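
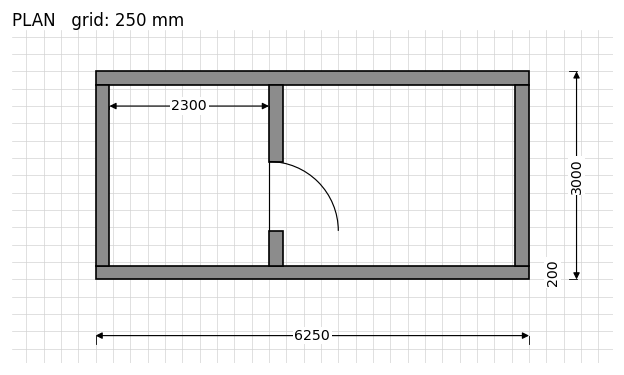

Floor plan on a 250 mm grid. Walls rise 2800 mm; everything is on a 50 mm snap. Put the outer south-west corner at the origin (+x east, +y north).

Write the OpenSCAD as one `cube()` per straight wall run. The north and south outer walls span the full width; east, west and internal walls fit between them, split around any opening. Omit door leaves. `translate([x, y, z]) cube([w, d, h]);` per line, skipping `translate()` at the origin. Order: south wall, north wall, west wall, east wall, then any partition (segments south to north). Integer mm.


cube([6250, 200, 2800]);
translate([0, 2800, 0]) cube([6250, 200, 2800]);
translate([0, 200, 0]) cube([200, 2600, 2800]);
translate([6050, 200, 0]) cube([200, 2600, 2800]);
translate([2500, 200, 0]) cube([200, 500, 2800]);
translate([2500, 1700, 0]) cube([200, 1100, 2800]);


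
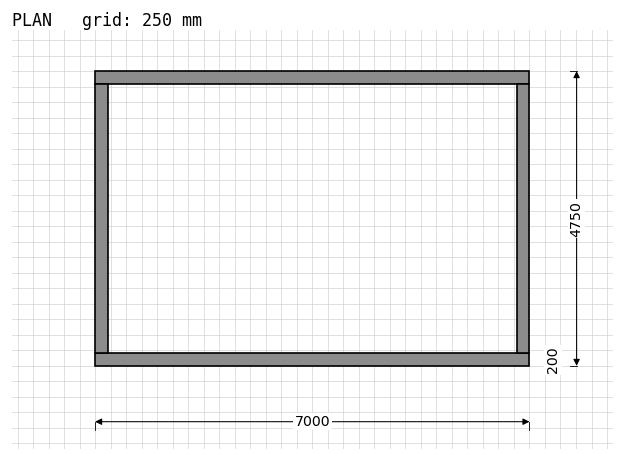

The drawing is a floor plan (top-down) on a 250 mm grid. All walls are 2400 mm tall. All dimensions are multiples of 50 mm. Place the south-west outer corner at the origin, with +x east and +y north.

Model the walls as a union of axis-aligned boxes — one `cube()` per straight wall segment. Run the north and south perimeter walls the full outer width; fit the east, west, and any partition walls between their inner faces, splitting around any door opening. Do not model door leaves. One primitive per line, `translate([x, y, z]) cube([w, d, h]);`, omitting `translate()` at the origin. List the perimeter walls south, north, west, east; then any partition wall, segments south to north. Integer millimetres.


cube([7000, 200, 2400]);
translate([0, 4550, 0]) cube([7000, 200, 2400]);
translate([0, 200, 0]) cube([200, 4350, 2400]);
translate([6800, 200, 0]) cube([200, 4350, 2400]);


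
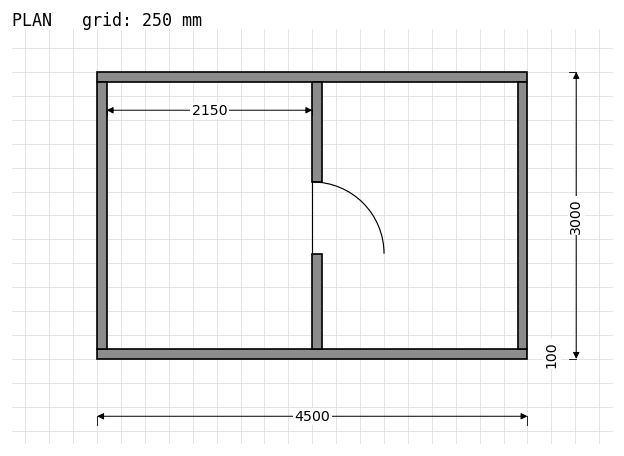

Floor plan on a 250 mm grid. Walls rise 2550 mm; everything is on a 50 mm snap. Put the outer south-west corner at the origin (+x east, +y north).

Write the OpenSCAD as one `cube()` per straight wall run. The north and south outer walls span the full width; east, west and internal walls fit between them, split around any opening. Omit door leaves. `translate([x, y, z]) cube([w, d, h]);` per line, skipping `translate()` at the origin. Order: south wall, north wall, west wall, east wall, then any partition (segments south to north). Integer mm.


cube([4500, 100, 2550]);
translate([0, 2900, 0]) cube([4500, 100, 2550]);
translate([0, 100, 0]) cube([100, 2800, 2550]);
translate([4400, 100, 0]) cube([100, 2800, 2550]);
translate([2250, 100, 0]) cube([100, 1000, 2550]);
translate([2250, 1850, 0]) cube([100, 1050, 2550]);


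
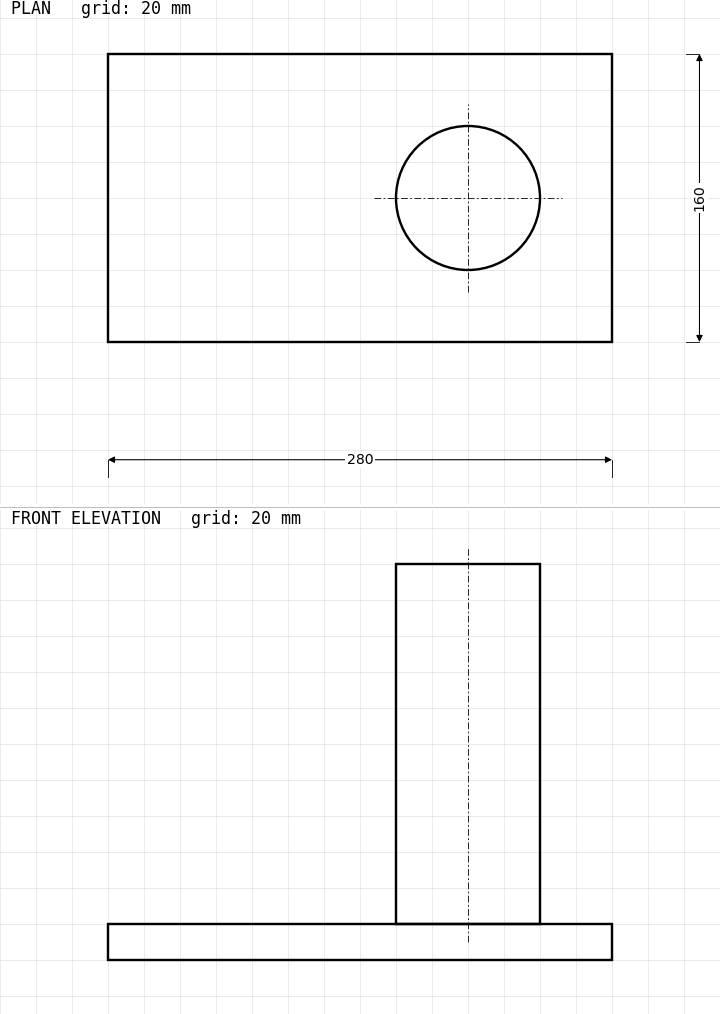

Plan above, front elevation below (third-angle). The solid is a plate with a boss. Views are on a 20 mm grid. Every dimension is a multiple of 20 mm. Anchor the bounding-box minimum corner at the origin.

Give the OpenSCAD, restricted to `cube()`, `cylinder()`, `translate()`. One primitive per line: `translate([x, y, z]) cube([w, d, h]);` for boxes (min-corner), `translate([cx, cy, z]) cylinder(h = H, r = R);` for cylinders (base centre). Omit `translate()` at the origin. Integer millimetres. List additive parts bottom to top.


cube([280, 160, 20]);
translate([200, 80, 20]) cylinder(h = 200, r = 40);


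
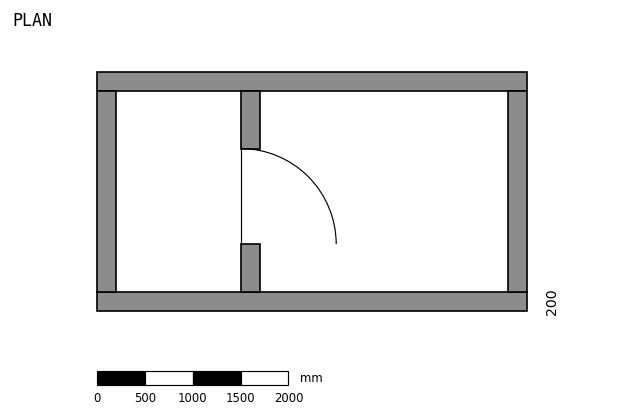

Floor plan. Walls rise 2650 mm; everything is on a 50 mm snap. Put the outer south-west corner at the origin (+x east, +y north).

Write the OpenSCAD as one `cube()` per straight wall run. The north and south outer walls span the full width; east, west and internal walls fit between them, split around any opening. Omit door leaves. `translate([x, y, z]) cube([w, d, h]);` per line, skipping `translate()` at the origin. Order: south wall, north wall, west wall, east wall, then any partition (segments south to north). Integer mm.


cube([4500, 200, 2650]);
translate([0, 2300, 0]) cube([4500, 200, 2650]);
translate([0, 200, 0]) cube([200, 2100, 2650]);
translate([4300, 200, 0]) cube([200, 2100, 2650]);
translate([1500, 200, 0]) cube([200, 500, 2650]);
translate([1500, 1700, 0]) cube([200, 600, 2650]);


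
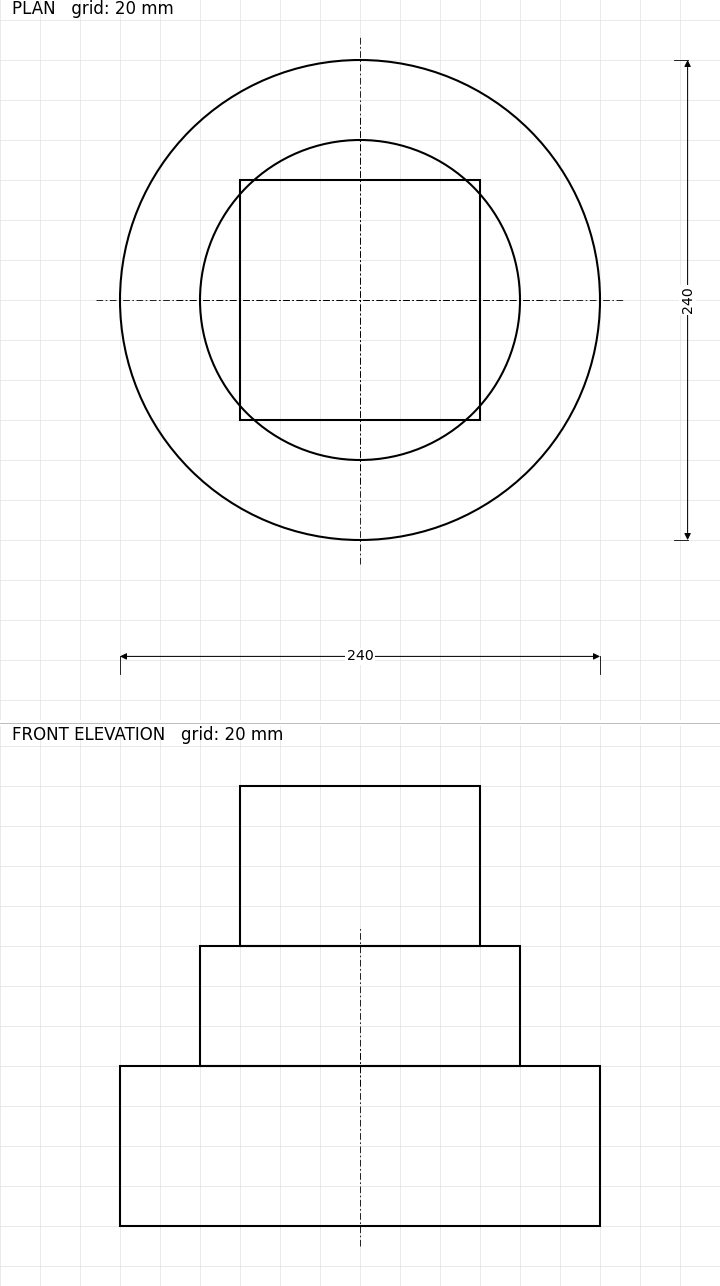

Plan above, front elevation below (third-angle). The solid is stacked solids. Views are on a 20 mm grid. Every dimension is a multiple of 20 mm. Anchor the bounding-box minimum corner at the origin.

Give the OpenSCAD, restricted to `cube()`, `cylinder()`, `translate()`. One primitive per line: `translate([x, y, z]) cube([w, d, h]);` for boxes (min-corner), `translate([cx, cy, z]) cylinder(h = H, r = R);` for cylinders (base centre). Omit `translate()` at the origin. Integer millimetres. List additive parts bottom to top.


translate([120, 120, 0]) cylinder(h = 80, r = 120);
translate([120, 120, 80]) cylinder(h = 60, r = 80);
translate([60, 60, 140]) cube([120, 120, 80]);


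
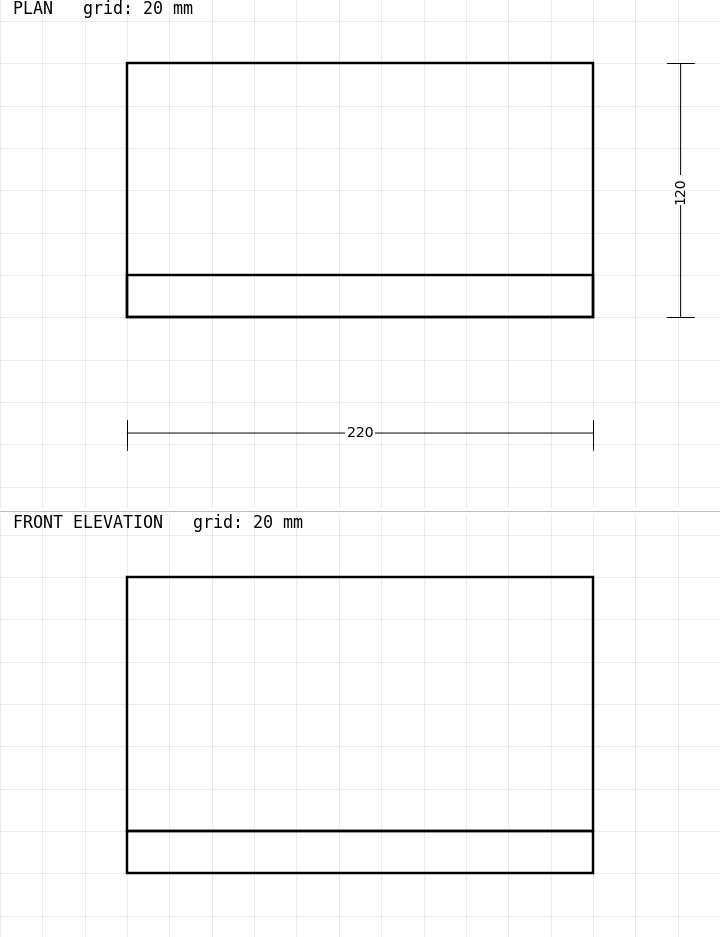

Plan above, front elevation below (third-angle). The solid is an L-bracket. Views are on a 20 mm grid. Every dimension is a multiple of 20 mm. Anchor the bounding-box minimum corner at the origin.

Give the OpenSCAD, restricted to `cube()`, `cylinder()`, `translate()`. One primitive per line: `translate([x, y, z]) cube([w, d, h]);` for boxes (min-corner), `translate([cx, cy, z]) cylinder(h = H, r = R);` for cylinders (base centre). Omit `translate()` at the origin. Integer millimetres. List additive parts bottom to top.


cube([220, 120, 20]);
translate([0, 0, 20]) cube([220, 20, 120]);


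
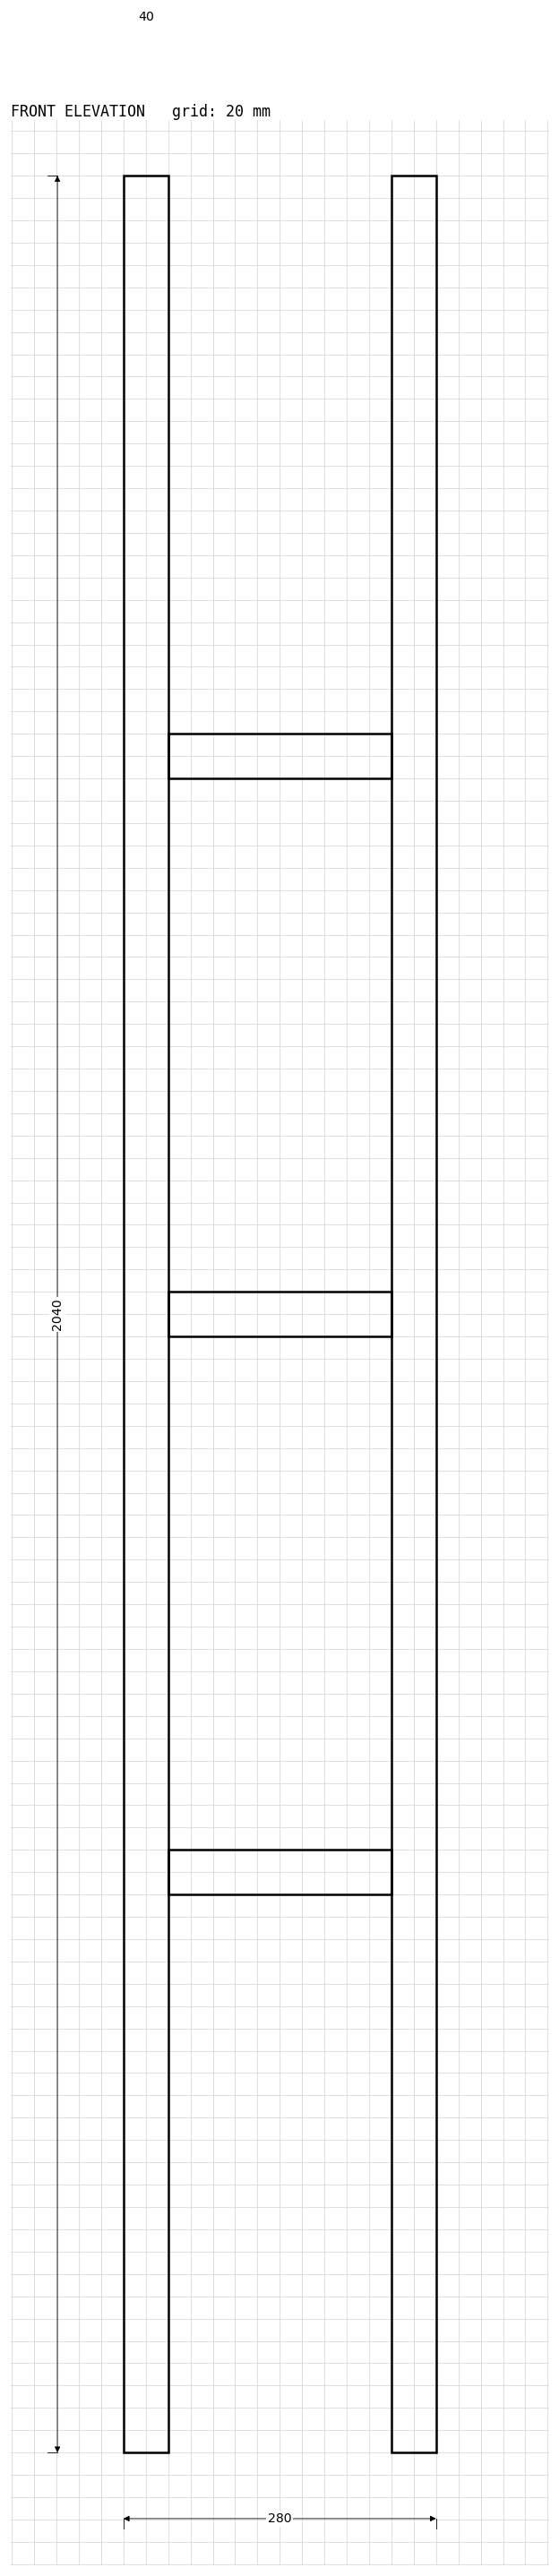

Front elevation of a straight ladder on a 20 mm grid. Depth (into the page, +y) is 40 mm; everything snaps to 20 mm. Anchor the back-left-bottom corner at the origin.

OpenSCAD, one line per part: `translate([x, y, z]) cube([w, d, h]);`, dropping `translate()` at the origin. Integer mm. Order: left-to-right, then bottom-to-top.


cube([40, 40, 2040]);
translate([40, 0, 500]) cube([200, 40, 40]);
translate([40, 0, 1000]) cube([200, 40, 40]);
translate([40, 0, 1500]) cube([200, 40, 40]);
translate([240, 0, 0]) cube([40, 40, 2040]);


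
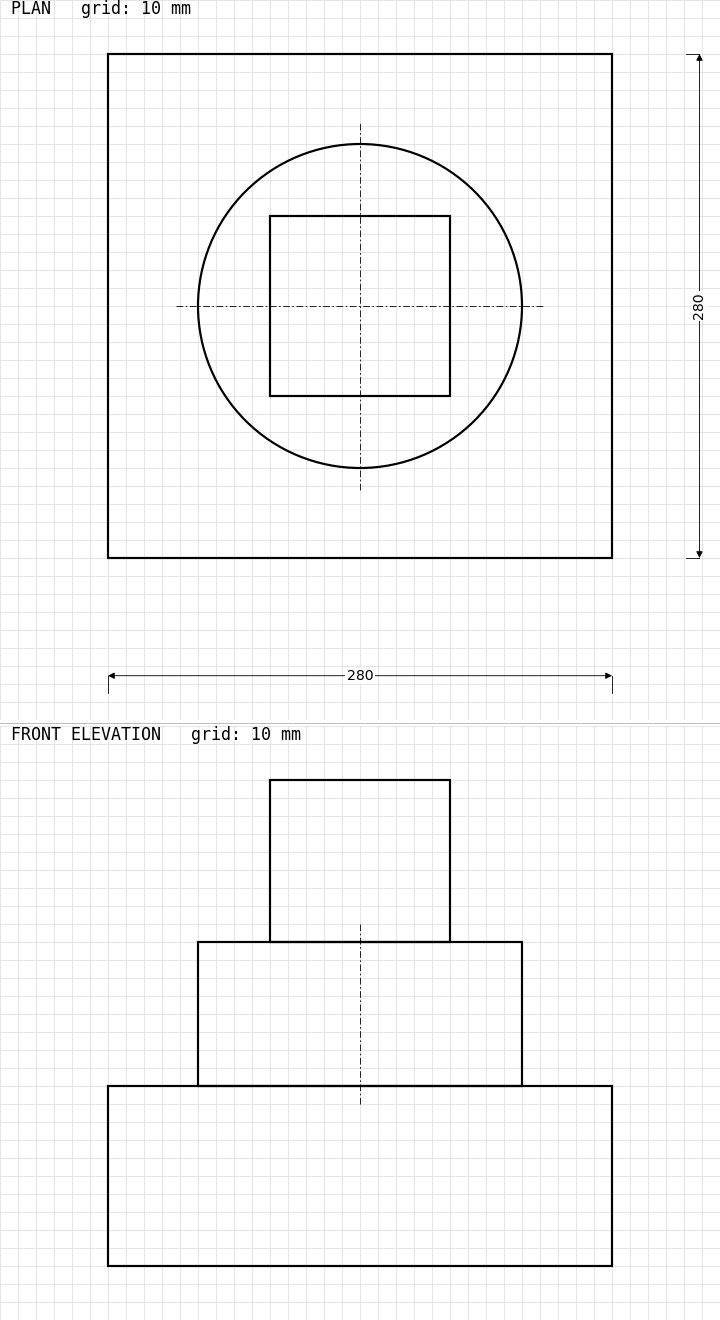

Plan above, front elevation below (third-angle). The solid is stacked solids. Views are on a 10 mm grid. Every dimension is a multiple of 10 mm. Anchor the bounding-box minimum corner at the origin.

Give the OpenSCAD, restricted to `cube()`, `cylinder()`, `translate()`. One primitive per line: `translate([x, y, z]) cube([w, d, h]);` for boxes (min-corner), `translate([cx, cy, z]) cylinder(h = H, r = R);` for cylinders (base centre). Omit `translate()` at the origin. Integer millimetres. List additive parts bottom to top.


cube([280, 280, 100]);
translate([140, 140, 100]) cylinder(h = 80, r = 90);
translate([90, 90, 180]) cube([100, 100, 90]);


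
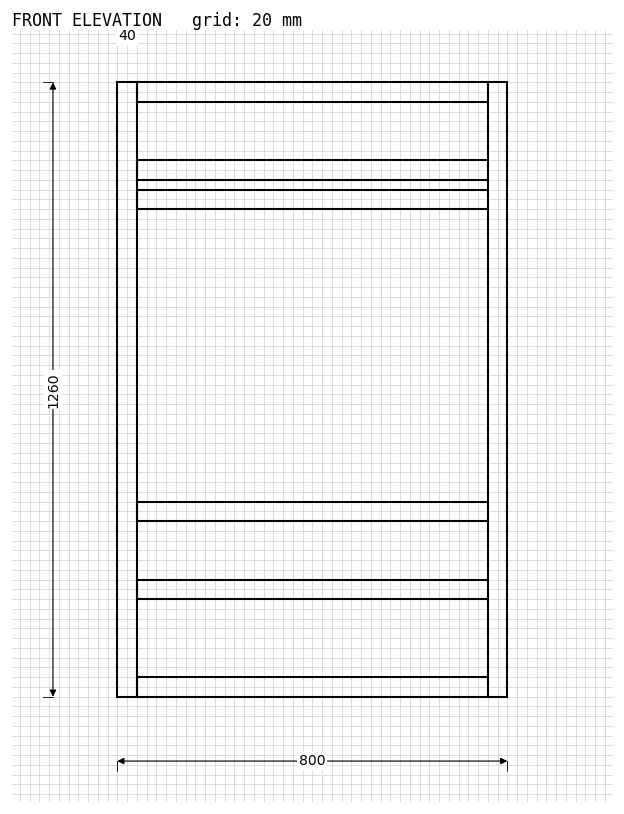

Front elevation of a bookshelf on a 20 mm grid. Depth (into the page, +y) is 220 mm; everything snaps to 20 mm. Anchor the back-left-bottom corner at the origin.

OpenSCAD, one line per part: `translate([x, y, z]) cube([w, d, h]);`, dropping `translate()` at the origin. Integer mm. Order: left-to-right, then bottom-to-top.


cube([40, 220, 1260]);
translate([40, 0, 0]) cube([720, 220, 40]);
translate([40, 0, 200]) cube([720, 220, 40]);
translate([40, 0, 360]) cube([720, 220, 40]);
translate([40, 0, 1000]) cube([720, 220, 40]);
translate([40, 0, 1060]) cube([720, 220, 40]);
translate([40, 0, 1220]) cube([720, 220, 40]);
translate([760, 0, 0]) cube([40, 220, 1260]);


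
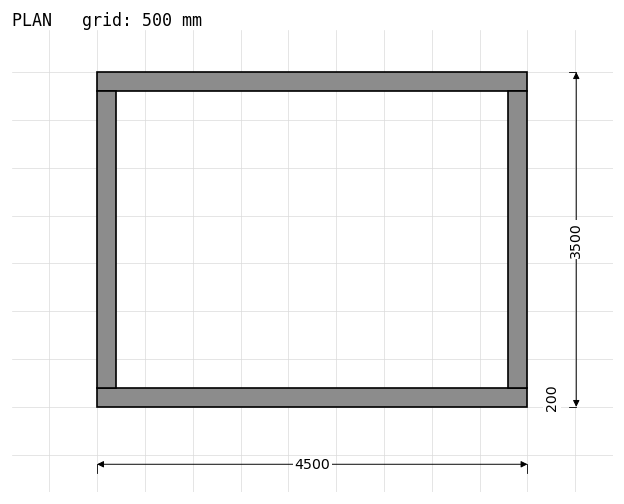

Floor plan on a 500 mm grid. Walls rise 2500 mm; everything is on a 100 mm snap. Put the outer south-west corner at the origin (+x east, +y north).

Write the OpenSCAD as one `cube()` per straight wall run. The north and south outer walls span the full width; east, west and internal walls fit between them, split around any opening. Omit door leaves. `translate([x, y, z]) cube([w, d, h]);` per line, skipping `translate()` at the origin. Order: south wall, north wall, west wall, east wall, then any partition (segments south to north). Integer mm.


cube([4500, 200, 2500]);
translate([0, 3300, 0]) cube([4500, 200, 2500]);
translate([0, 200, 0]) cube([200, 3100, 2500]);
translate([4300, 200, 0]) cube([200, 3100, 2500]);


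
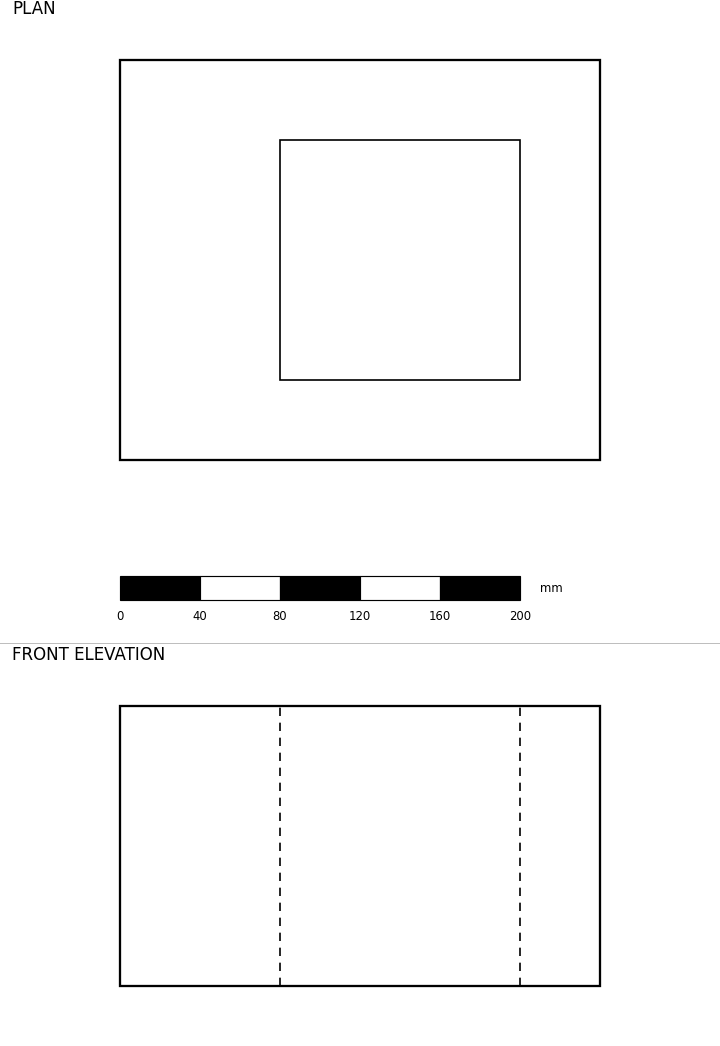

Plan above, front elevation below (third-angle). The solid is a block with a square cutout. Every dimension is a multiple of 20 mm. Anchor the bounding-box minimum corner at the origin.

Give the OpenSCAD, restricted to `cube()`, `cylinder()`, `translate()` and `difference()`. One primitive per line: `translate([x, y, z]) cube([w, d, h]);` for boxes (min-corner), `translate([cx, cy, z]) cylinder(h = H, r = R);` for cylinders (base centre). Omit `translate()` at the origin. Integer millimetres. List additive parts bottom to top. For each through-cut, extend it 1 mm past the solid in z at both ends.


difference() {
  cube([240, 200, 140]);
  translate([80, 40, -1]) cube([120, 120, 142]);
}


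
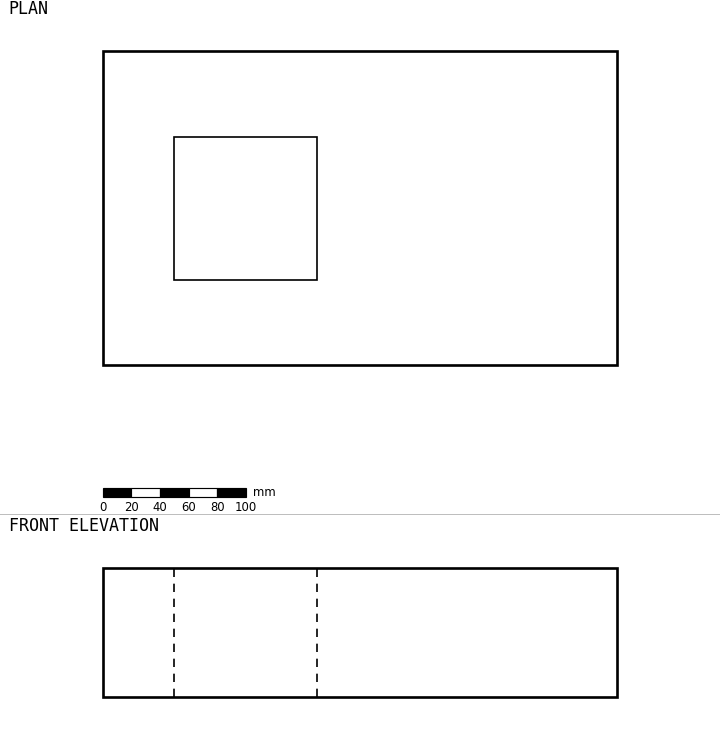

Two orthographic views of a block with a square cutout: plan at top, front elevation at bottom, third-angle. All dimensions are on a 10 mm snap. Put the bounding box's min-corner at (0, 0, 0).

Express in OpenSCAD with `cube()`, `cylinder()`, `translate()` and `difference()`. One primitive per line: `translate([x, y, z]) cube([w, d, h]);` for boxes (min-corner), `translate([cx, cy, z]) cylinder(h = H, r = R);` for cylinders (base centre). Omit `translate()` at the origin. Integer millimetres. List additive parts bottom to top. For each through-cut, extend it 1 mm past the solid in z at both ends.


difference() {
  cube([360, 220, 90]);
  translate([50, 60, -1]) cube([100, 100, 92]);
}


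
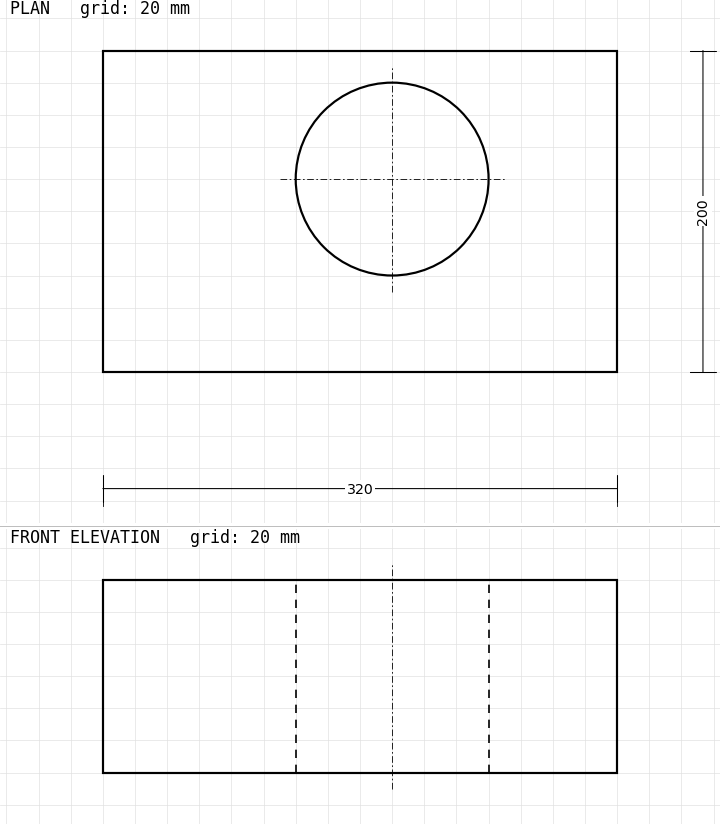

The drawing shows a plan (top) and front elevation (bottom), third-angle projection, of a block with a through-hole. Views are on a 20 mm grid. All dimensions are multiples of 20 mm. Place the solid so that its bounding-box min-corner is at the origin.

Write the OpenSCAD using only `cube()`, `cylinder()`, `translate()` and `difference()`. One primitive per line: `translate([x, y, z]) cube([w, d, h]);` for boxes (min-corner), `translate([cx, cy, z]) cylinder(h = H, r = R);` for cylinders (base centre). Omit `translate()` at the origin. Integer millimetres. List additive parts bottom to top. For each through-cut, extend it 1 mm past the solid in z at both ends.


difference() {
  cube([320, 200, 120]);
  translate([180, 120, -1]) cylinder(h = 122, r = 60);
}


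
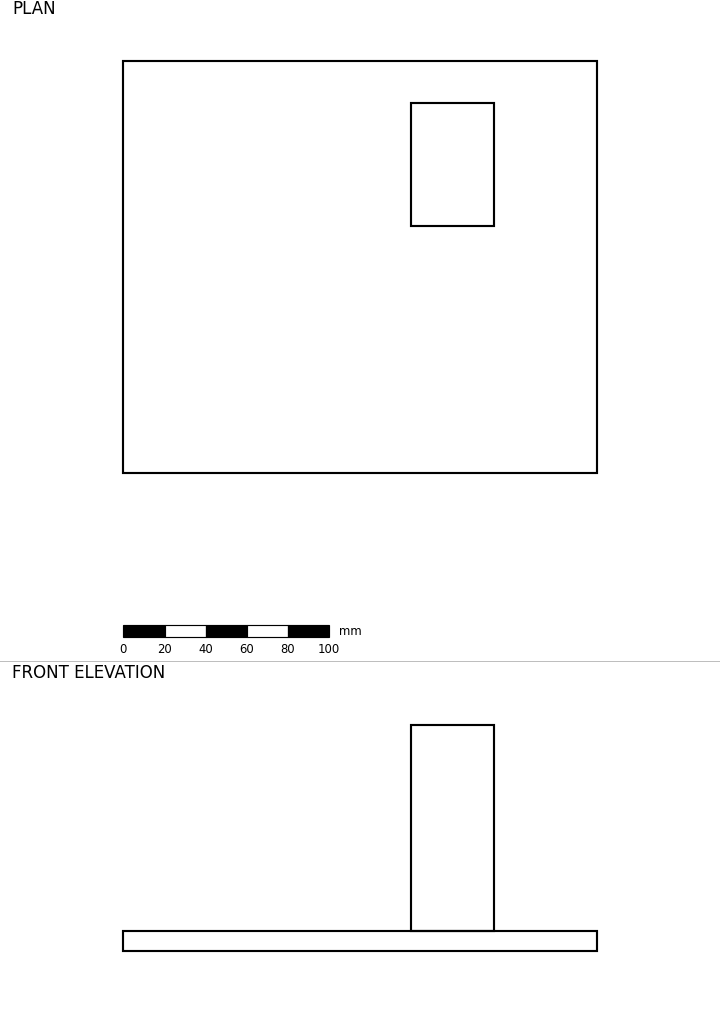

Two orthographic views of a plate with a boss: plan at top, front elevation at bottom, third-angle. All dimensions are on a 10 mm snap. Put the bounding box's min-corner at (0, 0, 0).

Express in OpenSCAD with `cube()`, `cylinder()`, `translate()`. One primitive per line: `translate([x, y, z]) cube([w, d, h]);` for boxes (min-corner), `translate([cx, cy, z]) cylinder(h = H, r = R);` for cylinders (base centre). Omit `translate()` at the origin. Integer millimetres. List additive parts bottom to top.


cube([230, 200, 10]);
translate([140, 120, 10]) cube([40, 60, 100]);


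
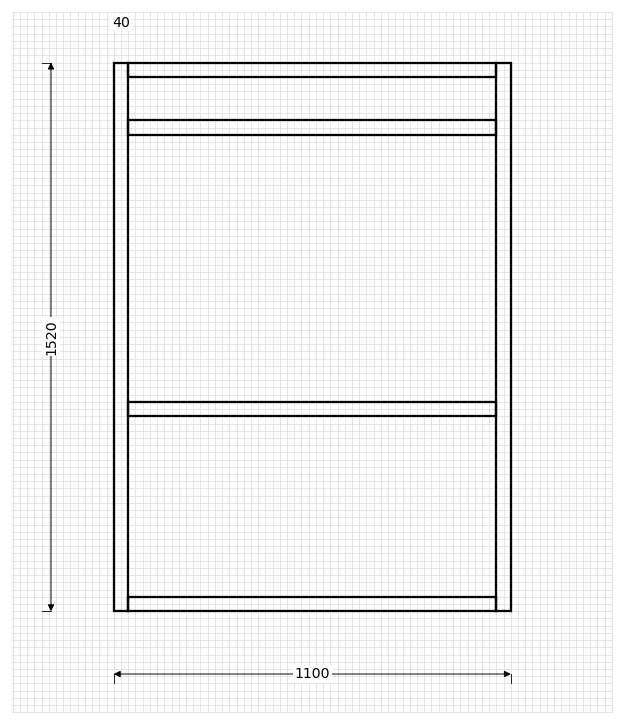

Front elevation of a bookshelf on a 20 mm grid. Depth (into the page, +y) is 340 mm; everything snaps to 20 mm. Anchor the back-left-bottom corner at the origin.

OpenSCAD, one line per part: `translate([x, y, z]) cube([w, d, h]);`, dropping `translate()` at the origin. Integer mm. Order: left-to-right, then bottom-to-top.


cube([40, 340, 1520]);
translate([40, 0, 0]) cube([1020, 340, 40]);
translate([40, 0, 540]) cube([1020, 340, 40]);
translate([40, 0, 1320]) cube([1020, 340, 40]);
translate([40, 0, 1480]) cube([1020, 340, 40]);
translate([1060, 0, 0]) cube([40, 340, 1520]);


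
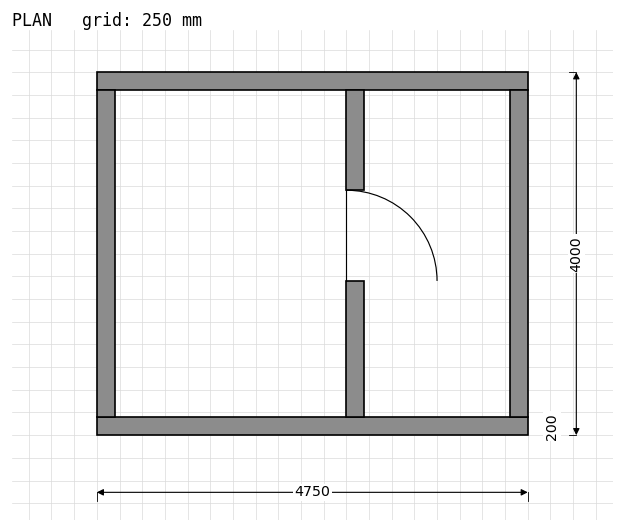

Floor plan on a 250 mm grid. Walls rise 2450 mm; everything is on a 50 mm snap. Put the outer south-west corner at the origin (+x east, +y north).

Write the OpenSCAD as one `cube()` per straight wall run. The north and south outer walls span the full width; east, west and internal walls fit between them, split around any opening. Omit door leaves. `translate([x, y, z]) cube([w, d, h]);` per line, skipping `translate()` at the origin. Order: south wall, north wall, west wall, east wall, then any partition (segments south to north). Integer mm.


cube([4750, 200, 2450]);
translate([0, 3800, 0]) cube([4750, 200, 2450]);
translate([0, 200, 0]) cube([200, 3600, 2450]);
translate([4550, 200, 0]) cube([200, 3600, 2450]);
translate([2750, 200, 0]) cube([200, 1500, 2450]);
translate([2750, 2700, 0]) cube([200, 1100, 2450]);


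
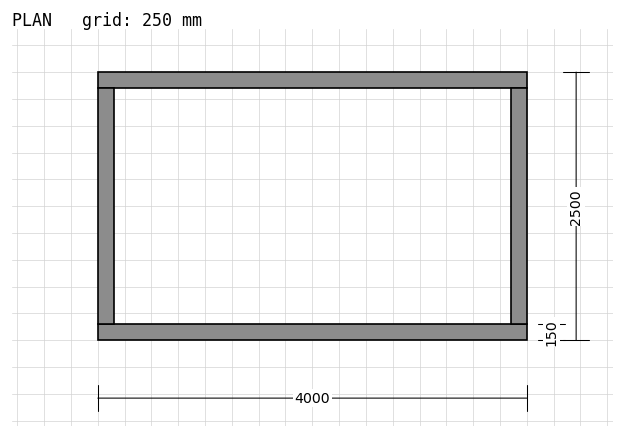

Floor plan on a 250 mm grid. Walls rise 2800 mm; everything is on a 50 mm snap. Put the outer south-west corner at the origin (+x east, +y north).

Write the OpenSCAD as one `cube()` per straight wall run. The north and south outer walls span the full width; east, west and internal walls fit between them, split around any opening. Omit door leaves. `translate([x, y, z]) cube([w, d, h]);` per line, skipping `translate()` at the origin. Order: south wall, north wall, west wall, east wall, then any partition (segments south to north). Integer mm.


cube([4000, 150, 2800]);
translate([0, 2350, 0]) cube([4000, 150, 2800]);
translate([0, 150, 0]) cube([150, 2200, 2800]);
translate([3850, 150, 0]) cube([150, 2200, 2800]);


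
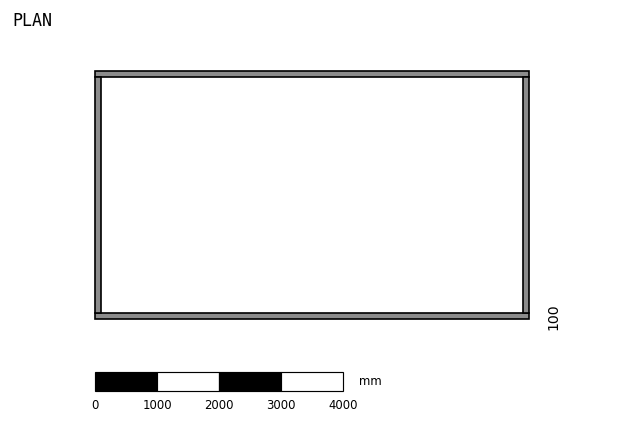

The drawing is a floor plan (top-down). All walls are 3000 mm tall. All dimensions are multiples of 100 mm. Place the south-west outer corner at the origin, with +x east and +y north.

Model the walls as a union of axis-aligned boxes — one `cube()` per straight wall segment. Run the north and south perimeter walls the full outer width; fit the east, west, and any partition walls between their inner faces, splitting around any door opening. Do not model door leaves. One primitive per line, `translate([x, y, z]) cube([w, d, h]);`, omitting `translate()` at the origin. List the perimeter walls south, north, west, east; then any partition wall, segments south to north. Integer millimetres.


cube([7000, 100, 3000]);
translate([0, 3900, 0]) cube([7000, 100, 3000]);
translate([0, 100, 0]) cube([100, 3800, 3000]);
translate([6900, 100, 0]) cube([100, 3800, 3000]);


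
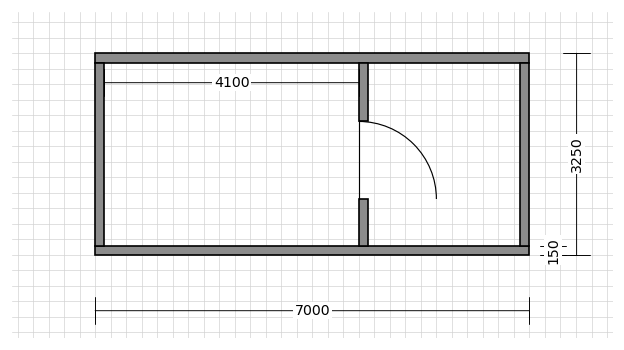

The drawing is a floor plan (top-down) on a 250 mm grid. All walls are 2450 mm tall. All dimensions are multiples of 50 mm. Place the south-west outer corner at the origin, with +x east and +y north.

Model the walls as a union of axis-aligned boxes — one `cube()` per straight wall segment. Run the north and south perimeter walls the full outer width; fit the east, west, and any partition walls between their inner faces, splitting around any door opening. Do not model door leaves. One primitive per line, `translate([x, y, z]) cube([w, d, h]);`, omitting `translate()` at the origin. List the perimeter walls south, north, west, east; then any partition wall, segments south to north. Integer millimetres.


cube([7000, 150, 2450]);
translate([0, 3100, 0]) cube([7000, 150, 2450]);
translate([0, 150, 0]) cube([150, 2950, 2450]);
translate([6850, 150, 0]) cube([150, 2950, 2450]);
translate([4250, 150, 0]) cube([150, 750, 2450]);
translate([4250, 2150, 0]) cube([150, 950, 2450]);


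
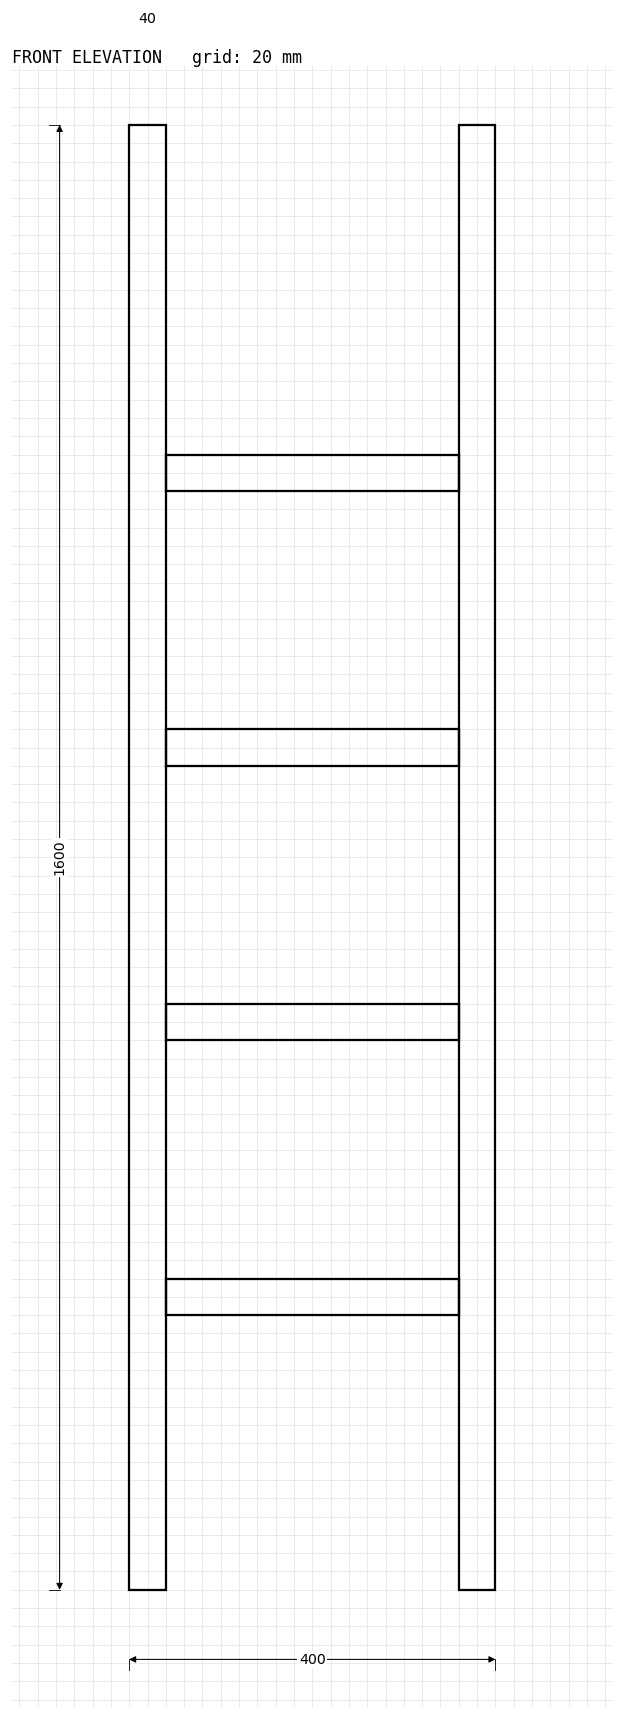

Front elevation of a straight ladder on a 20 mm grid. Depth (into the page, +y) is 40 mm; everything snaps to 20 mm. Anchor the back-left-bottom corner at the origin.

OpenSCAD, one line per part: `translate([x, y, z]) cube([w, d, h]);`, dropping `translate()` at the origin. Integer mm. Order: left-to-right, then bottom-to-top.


cube([40, 40, 1600]);
translate([40, 0, 300]) cube([320, 40, 40]);
translate([40, 0, 600]) cube([320, 40, 40]);
translate([40, 0, 900]) cube([320, 40, 40]);
translate([40, 0, 1200]) cube([320, 40, 40]);
translate([360, 0, 0]) cube([40, 40, 1600]);


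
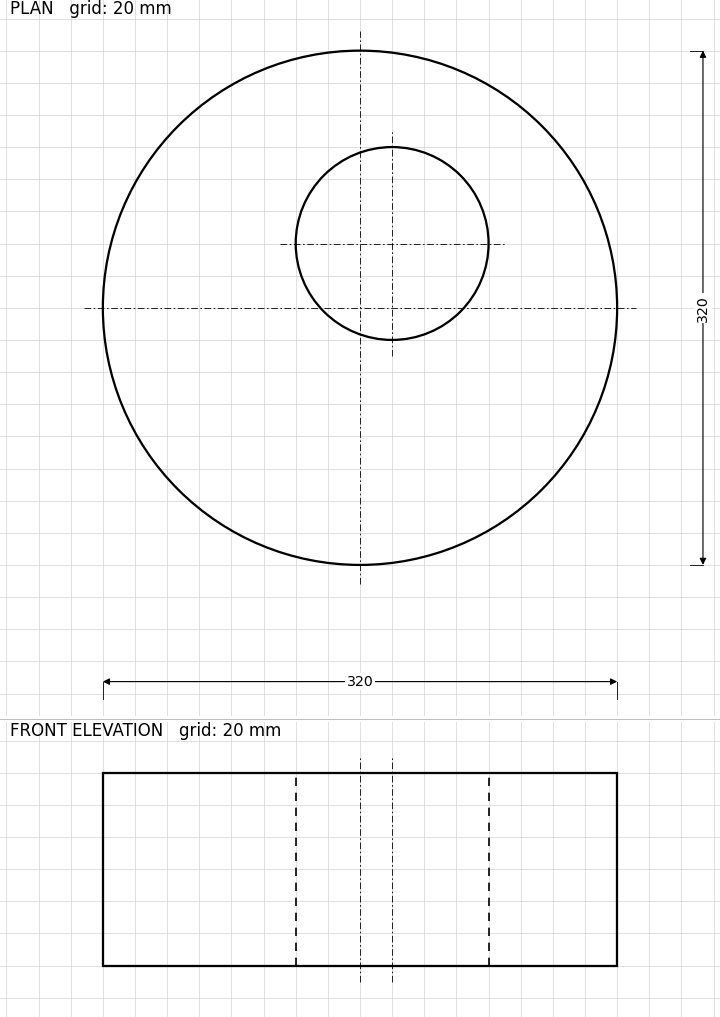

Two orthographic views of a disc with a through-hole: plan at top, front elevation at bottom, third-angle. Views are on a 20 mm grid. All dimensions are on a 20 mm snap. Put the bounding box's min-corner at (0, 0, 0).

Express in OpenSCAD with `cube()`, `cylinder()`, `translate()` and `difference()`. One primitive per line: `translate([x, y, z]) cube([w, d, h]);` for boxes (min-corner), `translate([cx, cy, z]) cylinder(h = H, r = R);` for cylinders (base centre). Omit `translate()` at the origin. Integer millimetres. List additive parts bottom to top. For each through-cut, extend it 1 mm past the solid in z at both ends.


difference() {
  translate([160, 160, 0]) cylinder(h = 120, r = 160);
  translate([180, 200, -1]) cylinder(h = 122, r = 60);
}


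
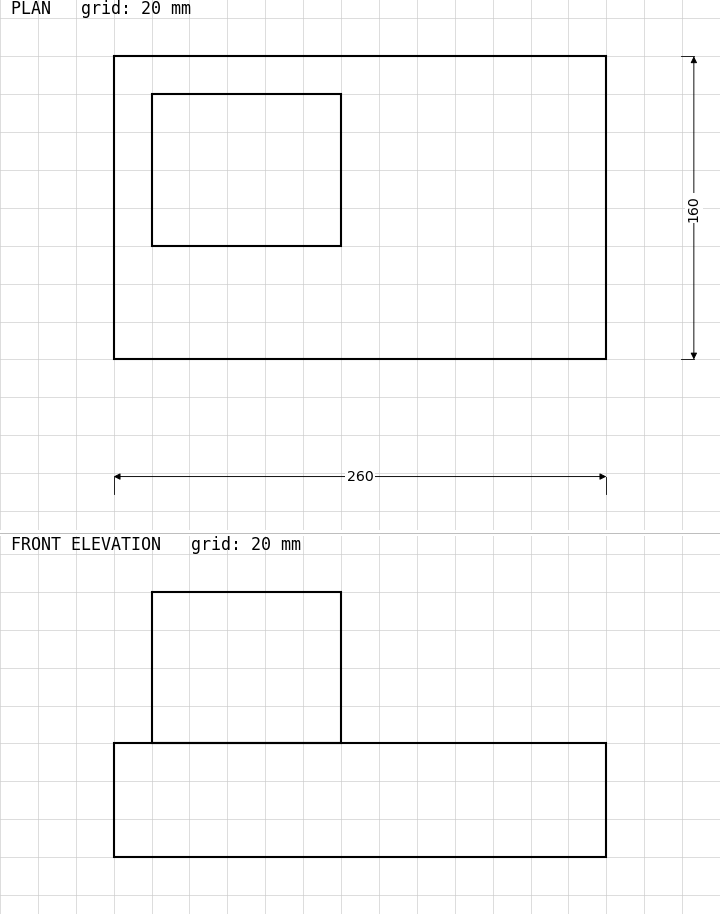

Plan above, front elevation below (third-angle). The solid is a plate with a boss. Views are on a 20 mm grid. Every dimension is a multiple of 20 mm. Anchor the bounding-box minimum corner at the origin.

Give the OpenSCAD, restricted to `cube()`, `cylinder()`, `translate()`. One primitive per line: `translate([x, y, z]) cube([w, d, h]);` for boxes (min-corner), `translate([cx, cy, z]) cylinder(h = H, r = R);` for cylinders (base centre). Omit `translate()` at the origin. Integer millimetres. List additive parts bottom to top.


cube([260, 160, 60]);
translate([20, 60, 60]) cube([100, 80, 80]);


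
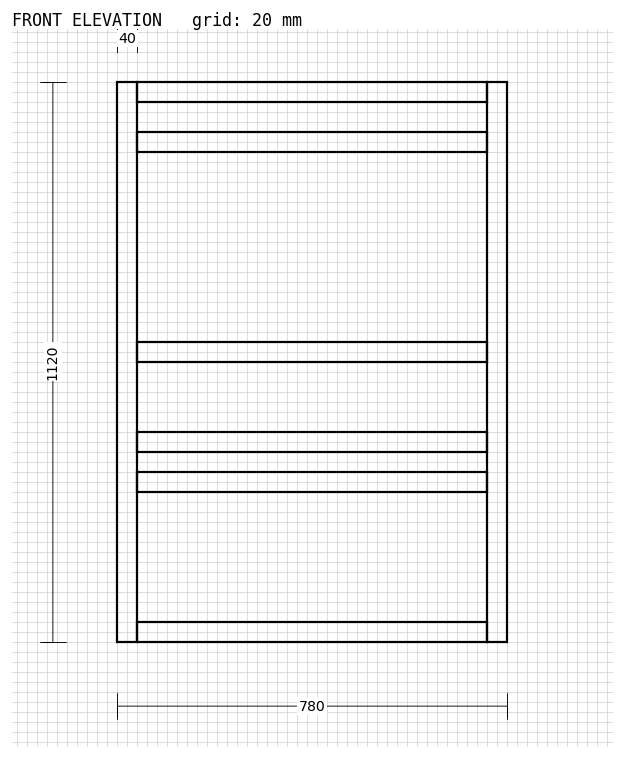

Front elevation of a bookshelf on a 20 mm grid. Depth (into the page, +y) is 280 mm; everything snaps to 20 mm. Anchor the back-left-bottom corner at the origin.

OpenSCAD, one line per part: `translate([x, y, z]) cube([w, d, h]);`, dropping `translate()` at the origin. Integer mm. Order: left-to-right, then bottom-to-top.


cube([40, 280, 1120]);
translate([40, 0, 0]) cube([700, 280, 40]);
translate([40, 0, 300]) cube([700, 280, 40]);
translate([40, 0, 380]) cube([700, 280, 40]);
translate([40, 0, 560]) cube([700, 280, 40]);
translate([40, 0, 980]) cube([700, 280, 40]);
translate([40, 0, 1080]) cube([700, 280, 40]);
translate([740, 0, 0]) cube([40, 280, 1120]);


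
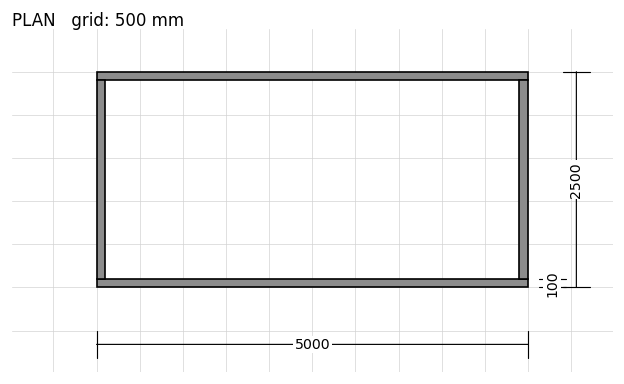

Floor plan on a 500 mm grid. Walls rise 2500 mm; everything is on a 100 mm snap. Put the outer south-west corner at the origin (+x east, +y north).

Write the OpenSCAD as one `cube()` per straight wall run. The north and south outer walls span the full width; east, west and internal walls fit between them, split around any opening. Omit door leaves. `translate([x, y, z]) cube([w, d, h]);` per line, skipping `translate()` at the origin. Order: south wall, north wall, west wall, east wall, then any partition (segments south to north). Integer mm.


cube([5000, 100, 2500]);
translate([0, 2400, 0]) cube([5000, 100, 2500]);
translate([0, 100, 0]) cube([100, 2300, 2500]);
translate([4900, 100, 0]) cube([100, 2300, 2500]);


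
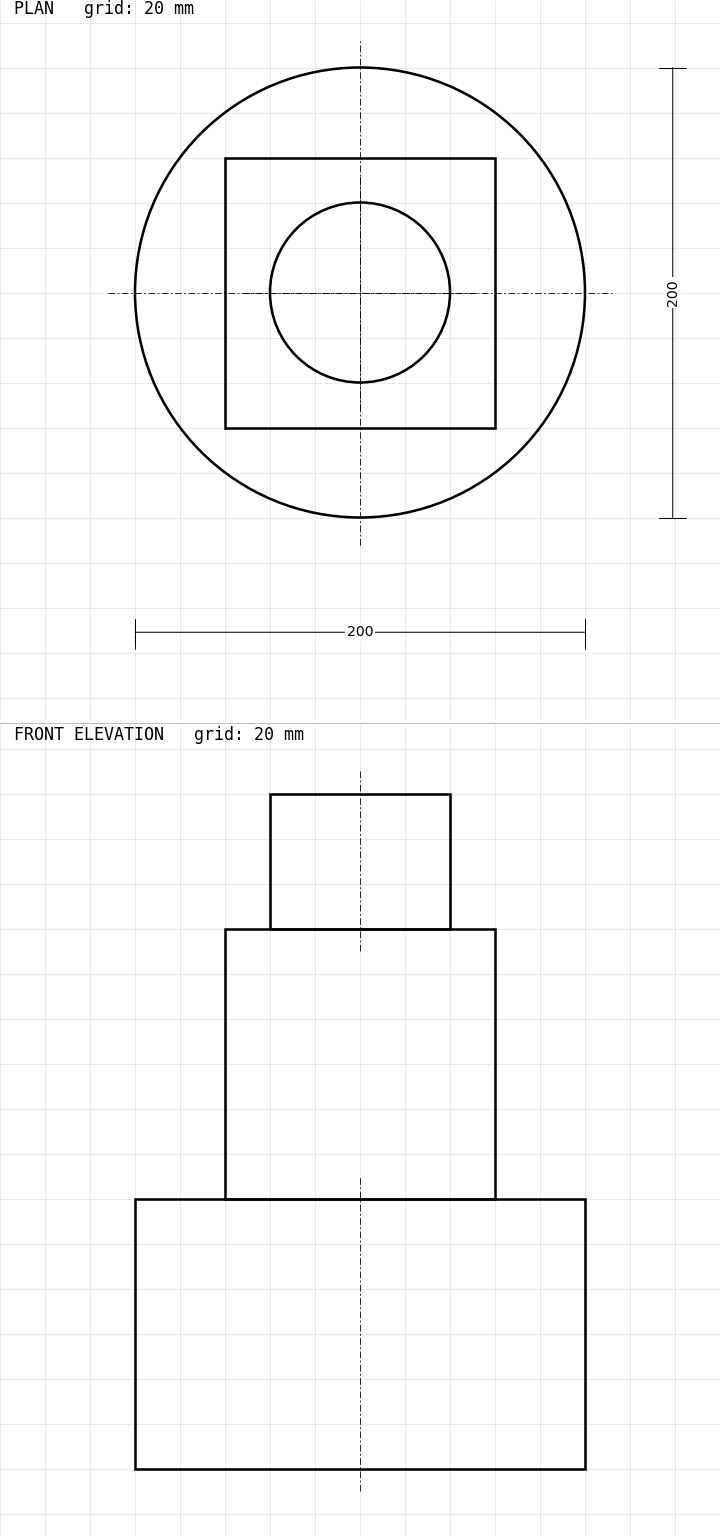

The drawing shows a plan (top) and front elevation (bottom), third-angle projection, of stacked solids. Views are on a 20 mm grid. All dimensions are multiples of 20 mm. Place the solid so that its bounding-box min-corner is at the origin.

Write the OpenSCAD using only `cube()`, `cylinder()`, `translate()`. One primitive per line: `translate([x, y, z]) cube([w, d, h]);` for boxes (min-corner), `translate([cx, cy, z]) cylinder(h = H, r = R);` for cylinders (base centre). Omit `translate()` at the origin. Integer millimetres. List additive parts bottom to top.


translate([100, 100, 0]) cylinder(h = 120, r = 100);
translate([40, 40, 120]) cube([120, 120, 120]);
translate([100, 100, 240]) cylinder(h = 60, r = 40);


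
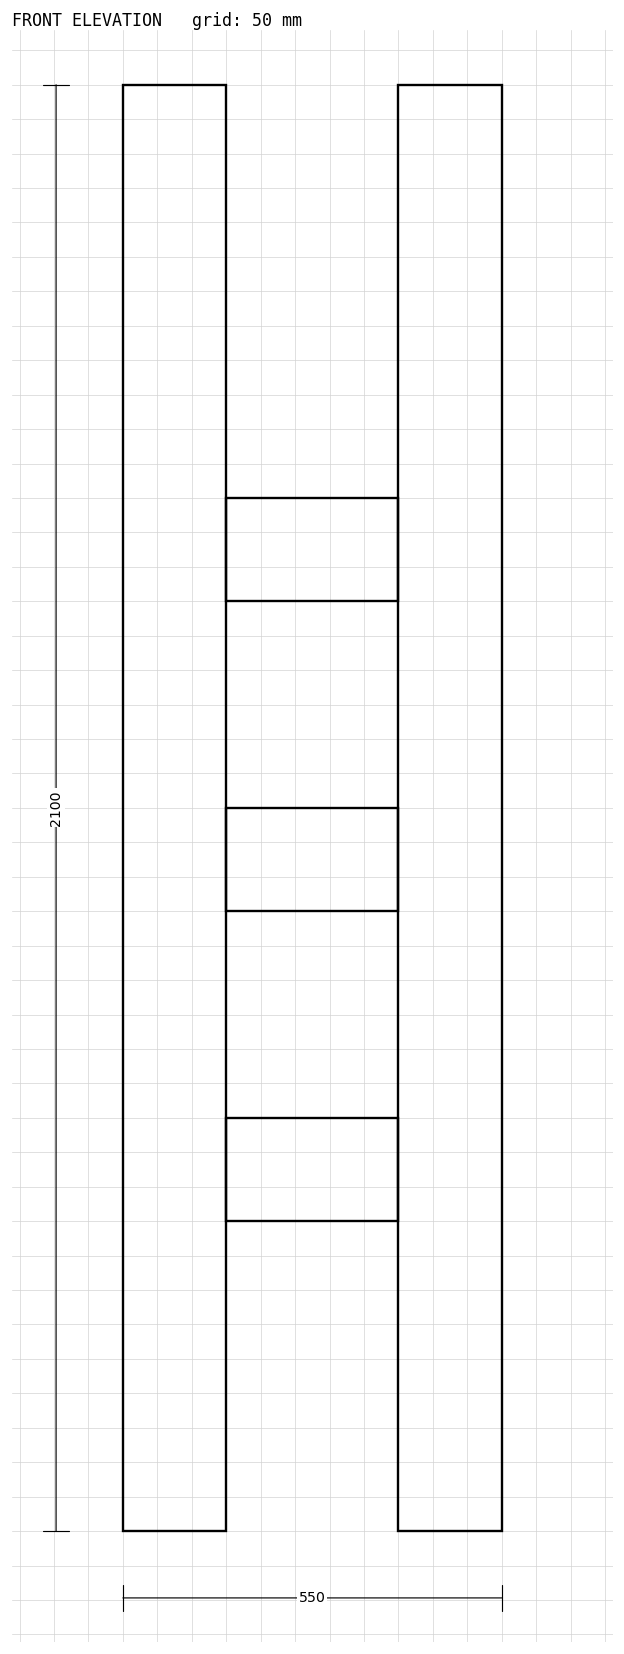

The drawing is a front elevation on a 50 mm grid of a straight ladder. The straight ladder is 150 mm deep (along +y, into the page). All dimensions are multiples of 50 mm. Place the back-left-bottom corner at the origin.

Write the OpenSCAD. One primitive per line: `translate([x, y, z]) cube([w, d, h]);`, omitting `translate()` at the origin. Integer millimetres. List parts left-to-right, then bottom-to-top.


cube([150, 150, 2100]);
translate([150, 0, 450]) cube([250, 150, 150]);
translate([150, 0, 900]) cube([250, 150, 150]);
translate([150, 0, 1350]) cube([250, 150, 150]);
translate([400, 0, 0]) cube([150, 150, 2100]);


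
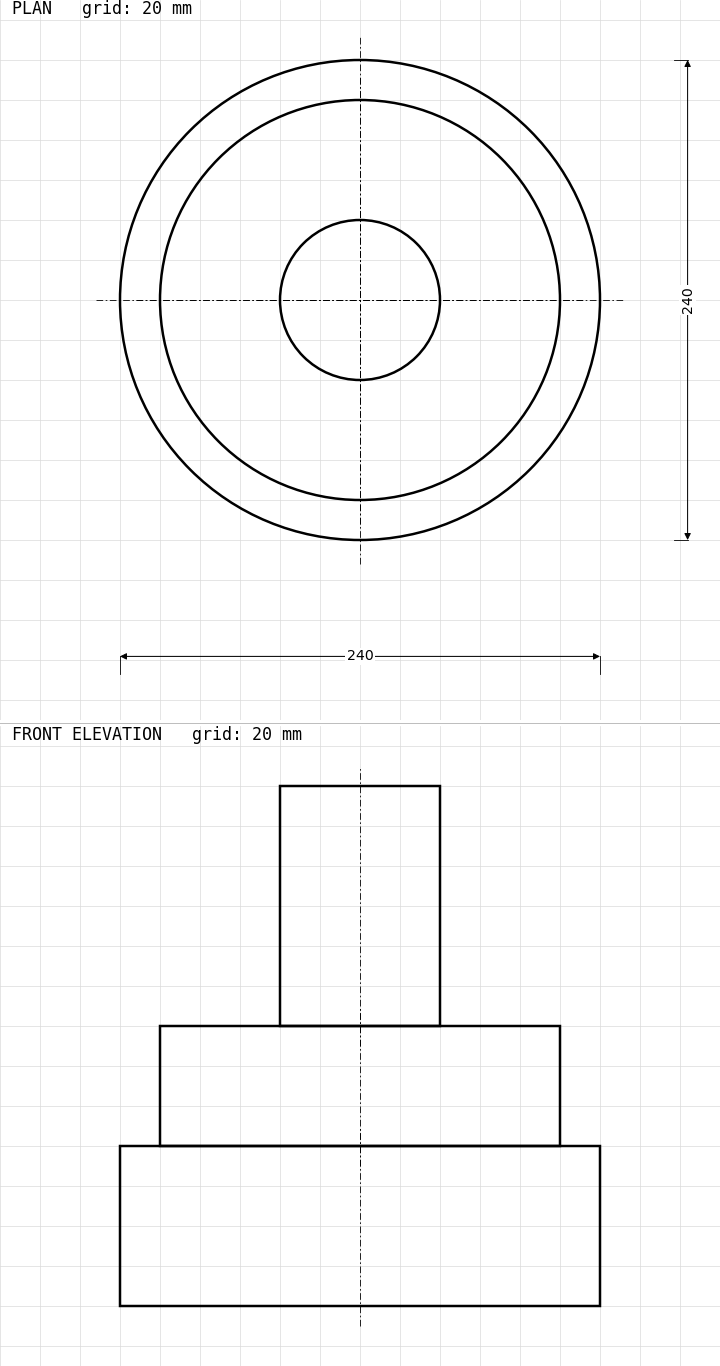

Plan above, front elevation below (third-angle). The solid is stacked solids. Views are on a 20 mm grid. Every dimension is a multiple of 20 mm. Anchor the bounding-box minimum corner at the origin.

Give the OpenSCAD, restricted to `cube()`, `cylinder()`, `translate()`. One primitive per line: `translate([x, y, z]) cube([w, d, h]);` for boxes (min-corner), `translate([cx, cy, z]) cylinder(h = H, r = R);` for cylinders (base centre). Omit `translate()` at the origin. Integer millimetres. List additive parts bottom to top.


translate([120, 120, 0]) cylinder(h = 80, r = 120);
translate([120, 120, 80]) cylinder(h = 60, r = 100);
translate([120, 120, 140]) cylinder(h = 120, r = 40);


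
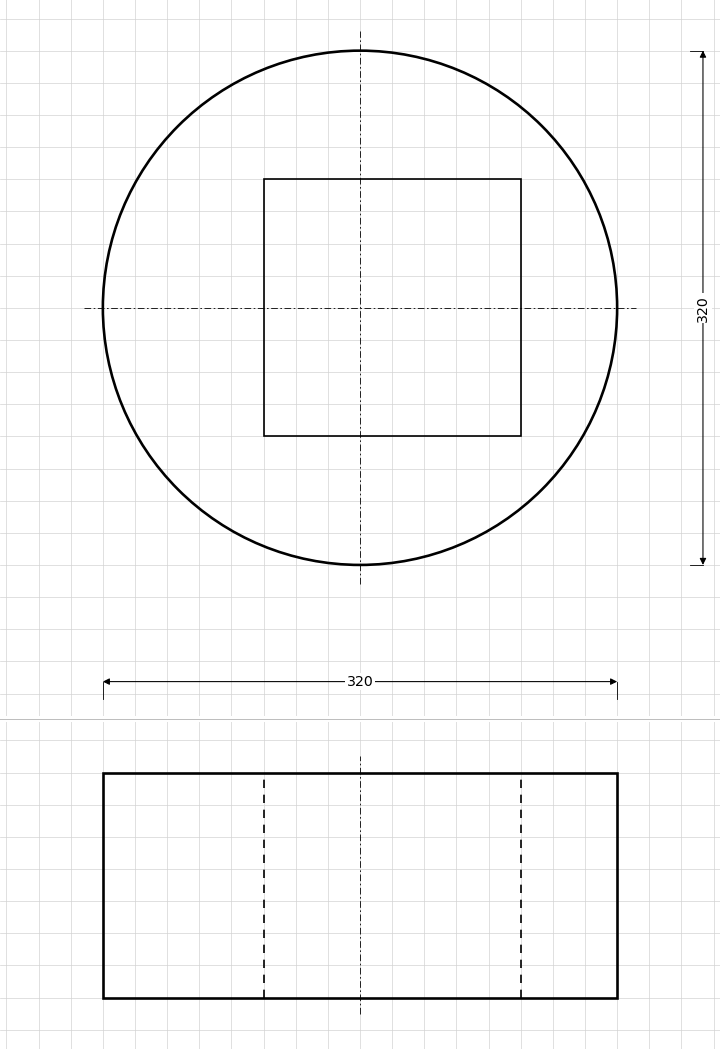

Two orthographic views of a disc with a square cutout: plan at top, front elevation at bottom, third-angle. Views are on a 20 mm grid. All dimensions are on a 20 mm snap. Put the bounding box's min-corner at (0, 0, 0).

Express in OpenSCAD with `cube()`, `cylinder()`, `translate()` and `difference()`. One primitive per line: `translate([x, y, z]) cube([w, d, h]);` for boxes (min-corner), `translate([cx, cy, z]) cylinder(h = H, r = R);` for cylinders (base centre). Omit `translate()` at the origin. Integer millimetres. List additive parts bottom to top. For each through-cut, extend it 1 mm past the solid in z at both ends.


difference() {
  translate([160, 160, 0]) cylinder(h = 140, r = 160);
  translate([100, 80, -1]) cube([160, 160, 142]);
}


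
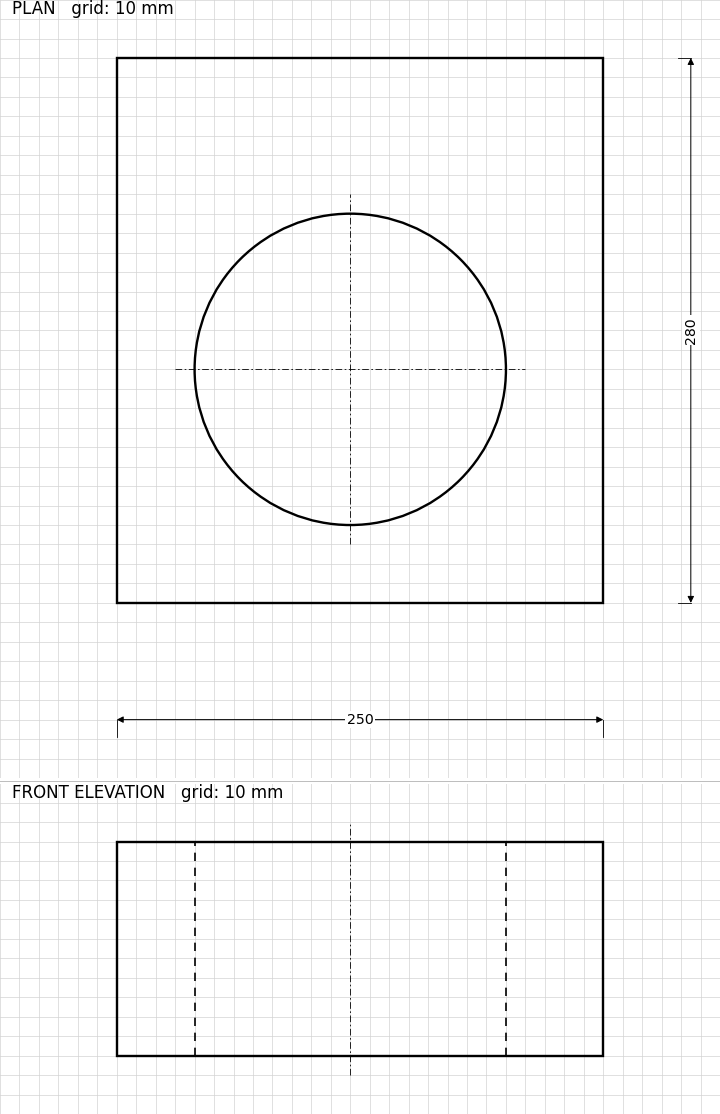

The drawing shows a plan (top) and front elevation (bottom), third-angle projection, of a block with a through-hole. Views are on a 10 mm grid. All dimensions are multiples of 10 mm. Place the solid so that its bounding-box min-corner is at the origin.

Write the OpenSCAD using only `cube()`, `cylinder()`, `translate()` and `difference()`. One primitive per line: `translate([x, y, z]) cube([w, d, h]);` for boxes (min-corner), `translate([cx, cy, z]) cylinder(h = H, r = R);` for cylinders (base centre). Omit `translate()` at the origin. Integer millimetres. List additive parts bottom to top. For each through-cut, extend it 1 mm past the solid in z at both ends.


difference() {
  cube([250, 280, 110]);
  translate([120, 120, -1]) cylinder(h = 112, r = 80);
}


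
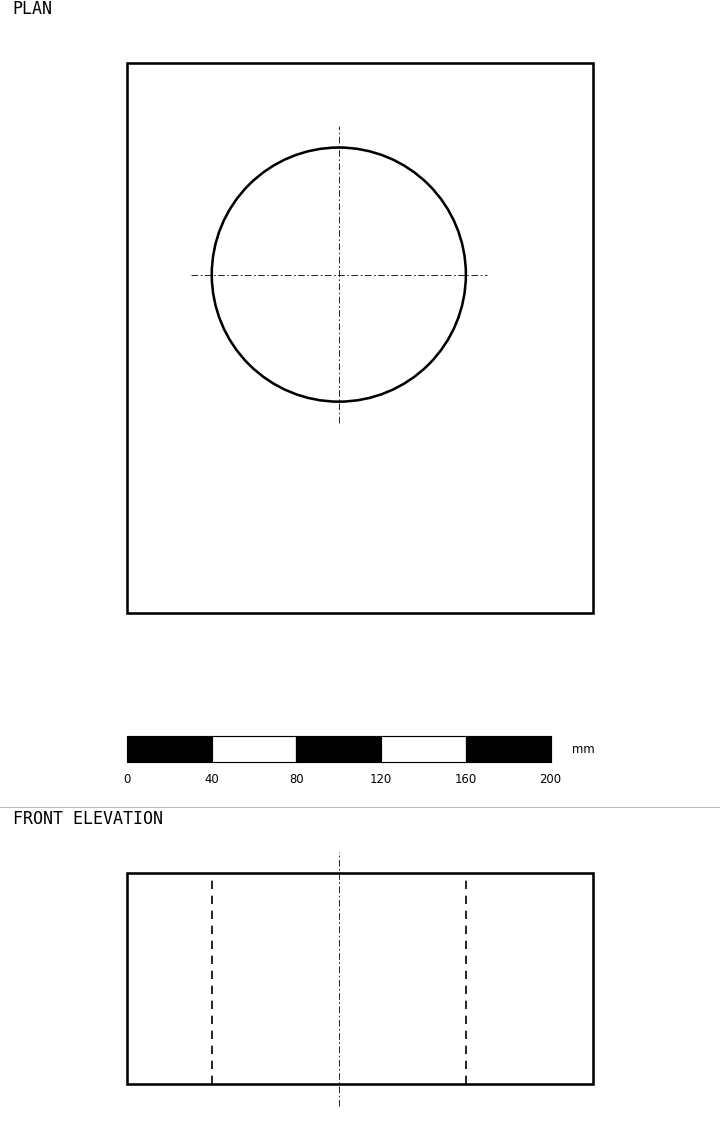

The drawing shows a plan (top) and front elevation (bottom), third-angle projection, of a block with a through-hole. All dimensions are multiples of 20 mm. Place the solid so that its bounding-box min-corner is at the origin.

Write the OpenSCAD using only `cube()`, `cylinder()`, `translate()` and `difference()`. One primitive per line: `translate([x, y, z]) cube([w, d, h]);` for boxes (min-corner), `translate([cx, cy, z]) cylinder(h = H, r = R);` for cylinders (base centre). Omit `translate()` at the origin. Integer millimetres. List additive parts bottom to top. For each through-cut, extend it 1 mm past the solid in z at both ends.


difference() {
  cube([220, 260, 100]);
  translate([100, 160, -1]) cylinder(h = 102, r = 60);
}


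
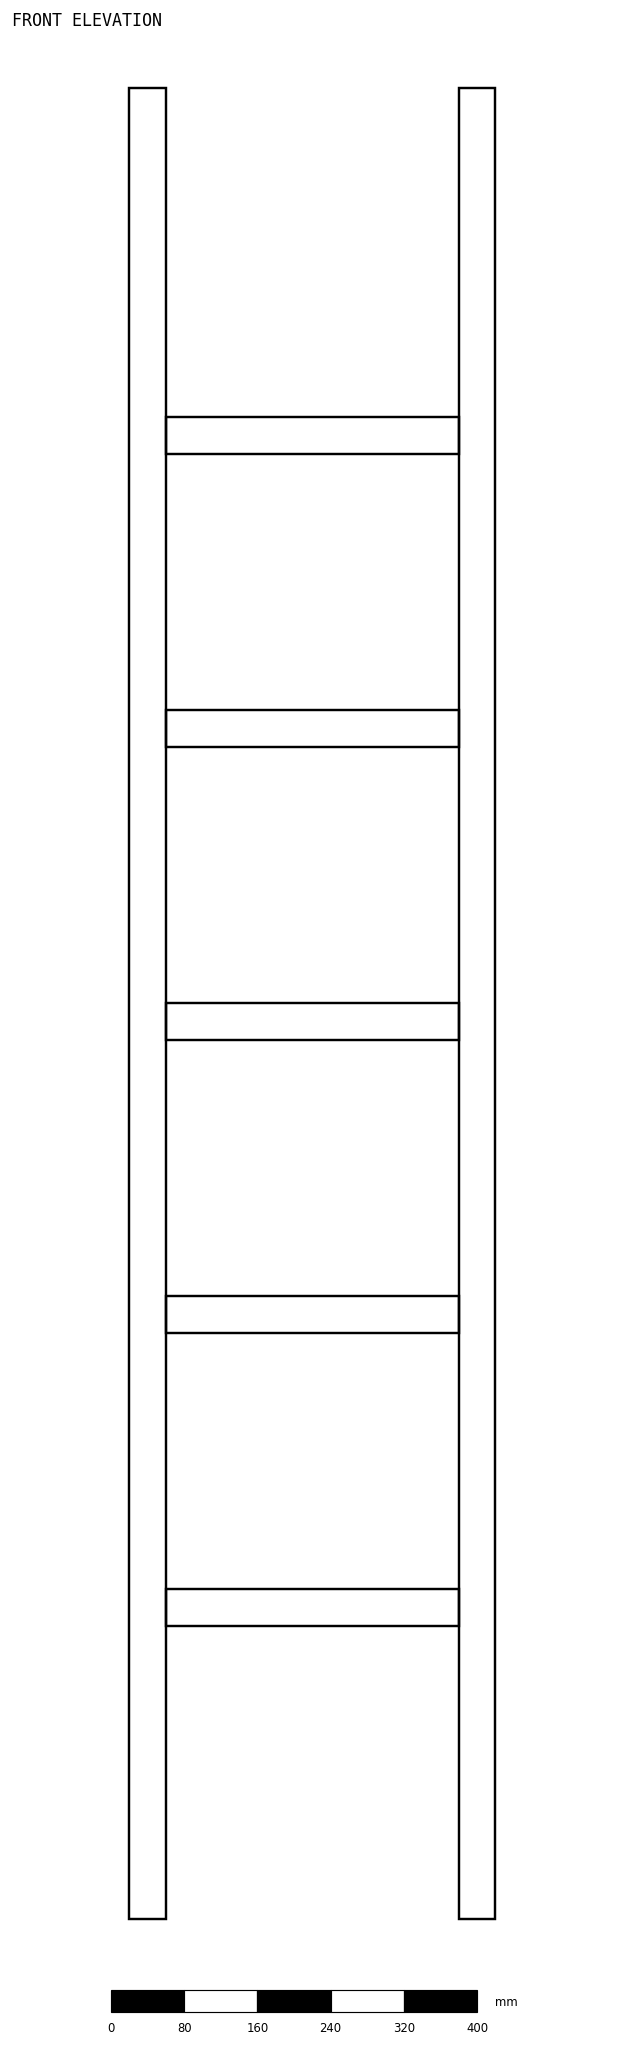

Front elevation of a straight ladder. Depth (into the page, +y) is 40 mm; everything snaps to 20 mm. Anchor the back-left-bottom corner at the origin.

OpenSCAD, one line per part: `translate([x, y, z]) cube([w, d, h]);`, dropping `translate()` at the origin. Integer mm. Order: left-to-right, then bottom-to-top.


cube([40, 40, 2000]);
translate([40, 0, 320]) cube([320, 40, 40]);
translate([40, 0, 640]) cube([320, 40, 40]);
translate([40, 0, 960]) cube([320, 40, 40]);
translate([40, 0, 1280]) cube([320, 40, 40]);
translate([40, 0, 1600]) cube([320, 40, 40]);
translate([360, 0, 0]) cube([40, 40, 2000]);


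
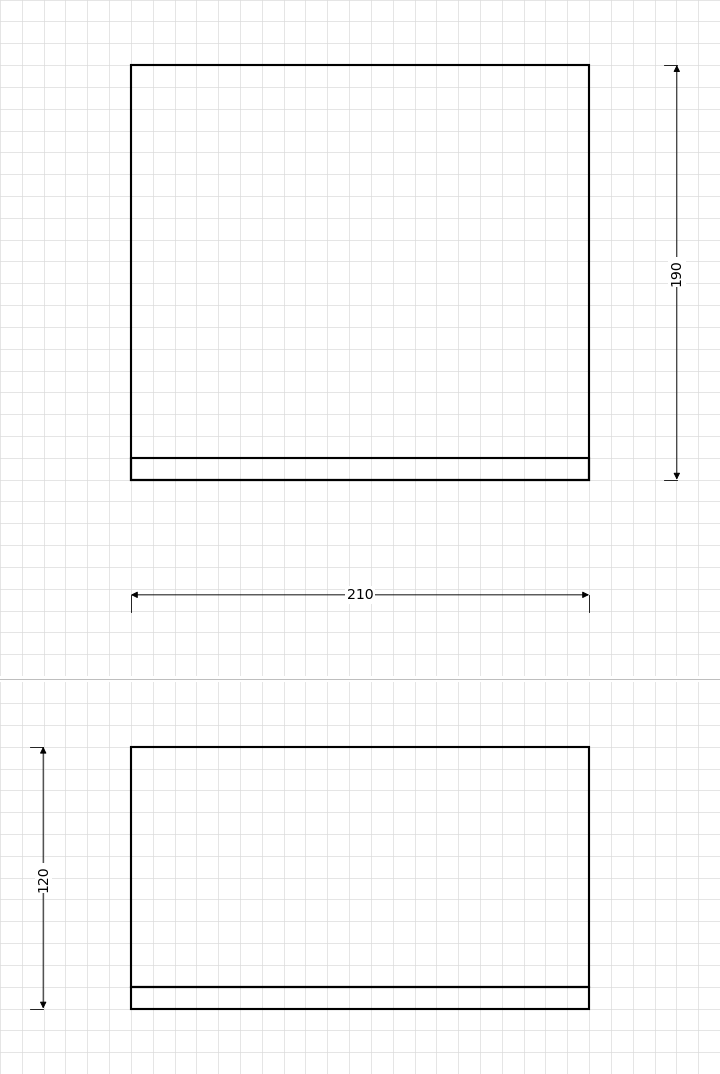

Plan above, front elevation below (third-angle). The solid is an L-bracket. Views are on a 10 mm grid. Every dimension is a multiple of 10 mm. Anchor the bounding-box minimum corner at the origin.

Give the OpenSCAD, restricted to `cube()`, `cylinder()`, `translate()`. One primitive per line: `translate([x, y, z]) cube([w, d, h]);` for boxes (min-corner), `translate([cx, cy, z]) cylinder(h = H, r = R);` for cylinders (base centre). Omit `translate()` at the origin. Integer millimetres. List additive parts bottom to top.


cube([210, 190, 10]);
translate([0, 0, 10]) cube([210, 10, 110]);


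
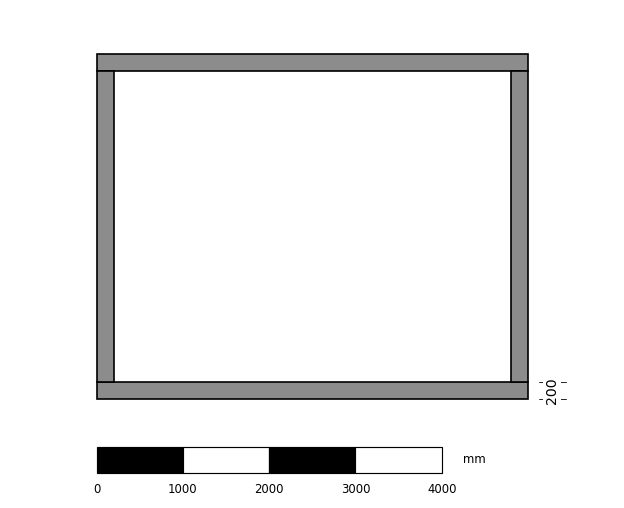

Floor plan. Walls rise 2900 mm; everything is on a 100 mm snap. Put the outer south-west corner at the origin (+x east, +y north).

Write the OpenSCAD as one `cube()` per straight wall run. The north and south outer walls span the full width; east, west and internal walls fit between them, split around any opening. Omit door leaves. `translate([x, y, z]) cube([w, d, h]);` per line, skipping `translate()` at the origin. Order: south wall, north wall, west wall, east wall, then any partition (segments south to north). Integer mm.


cube([5000, 200, 2900]);
translate([0, 3800, 0]) cube([5000, 200, 2900]);
translate([0, 200, 0]) cube([200, 3600, 2900]);
translate([4800, 200, 0]) cube([200, 3600, 2900]);


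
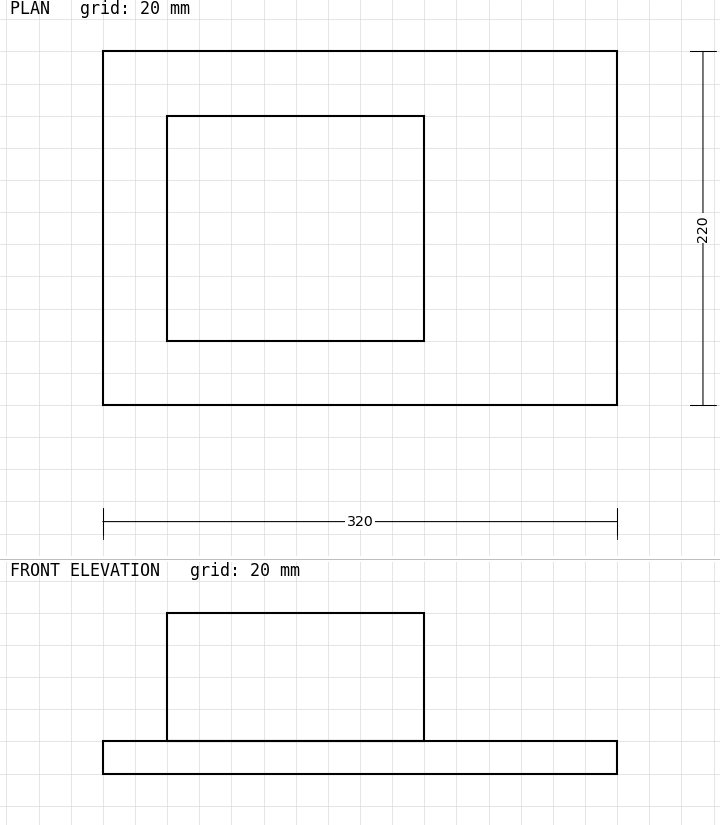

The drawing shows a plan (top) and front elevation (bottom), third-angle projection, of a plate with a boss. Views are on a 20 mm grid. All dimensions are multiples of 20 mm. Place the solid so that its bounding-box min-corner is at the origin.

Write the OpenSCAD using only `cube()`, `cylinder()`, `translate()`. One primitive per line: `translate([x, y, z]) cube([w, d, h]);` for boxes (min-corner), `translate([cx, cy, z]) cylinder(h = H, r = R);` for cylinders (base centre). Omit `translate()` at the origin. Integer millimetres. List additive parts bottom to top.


cube([320, 220, 20]);
translate([40, 40, 20]) cube([160, 140, 80]);
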